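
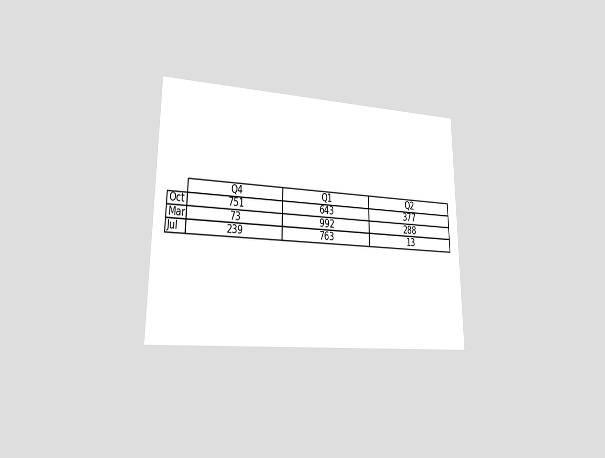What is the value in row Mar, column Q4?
The chart is viewed at a slight angle. The (Mar, Q4) cell reads 73.

73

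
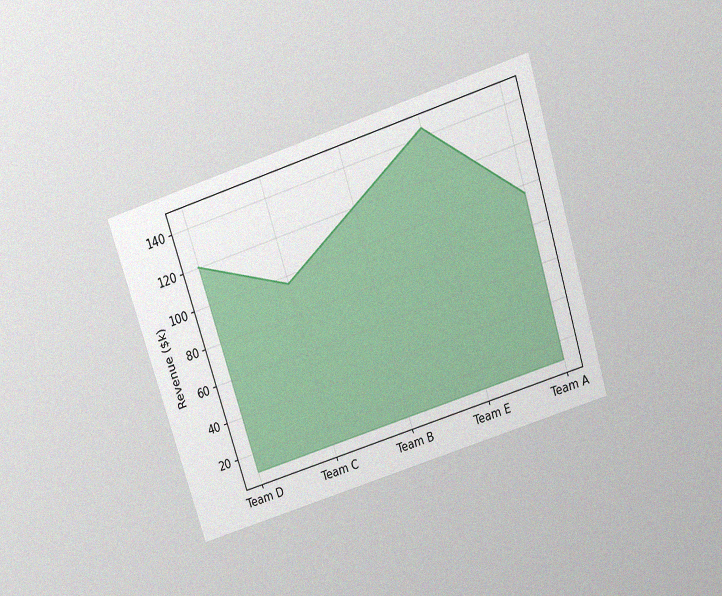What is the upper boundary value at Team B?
The chart is tilted about 18° counter-clockwise and viewed slightly from above, with some photo noise. At Team B the upper boundary is at $120k.

$120k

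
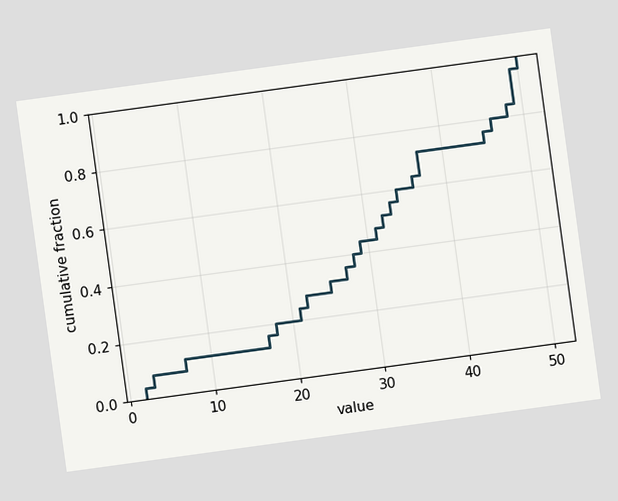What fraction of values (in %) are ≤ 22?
The chart is tilted about 8° counter-clockwise. At x=22 the ECDF step is at 28%.

28%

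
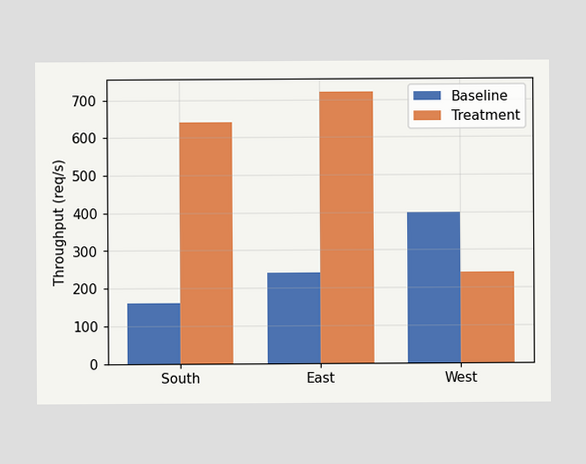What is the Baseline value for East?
The Baseline bar at East reaches 240req/s on the y-axis.

240req/s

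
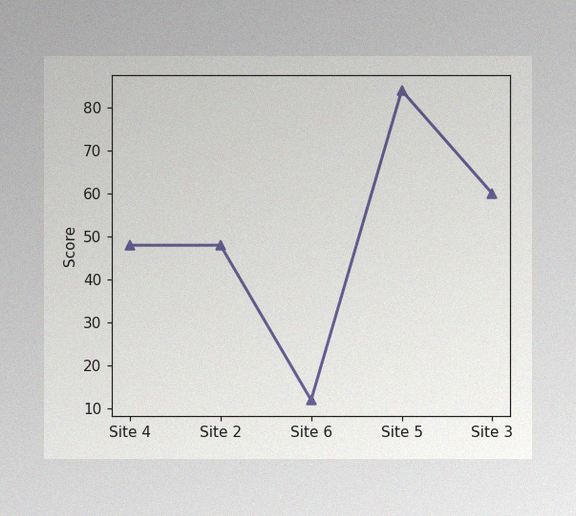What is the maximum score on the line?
84

The image has some photo noise and uneven lighting. The highest point is at Site 5, and reading across to the y-axis gives 84.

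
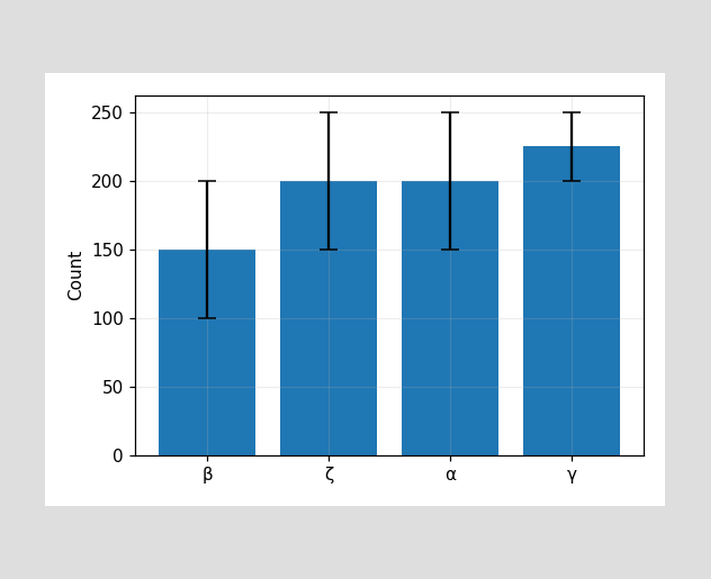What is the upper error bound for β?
200

The β bar's upper whisker reaches 200.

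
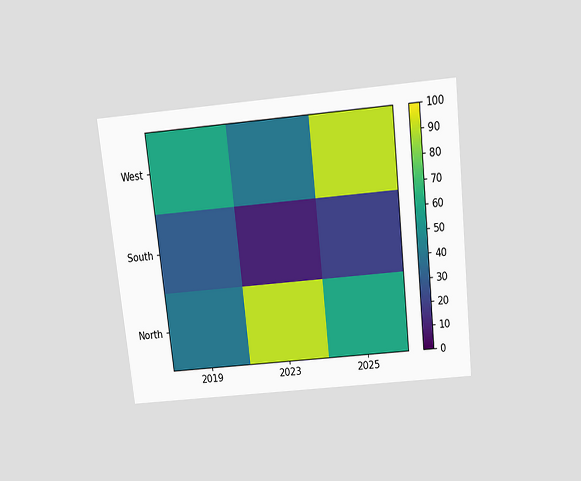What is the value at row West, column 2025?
The chart is tilted about 6° counter-clockwise and viewed slightly from above. Matching cell (West, 2025) against the colorbar gives 90.

90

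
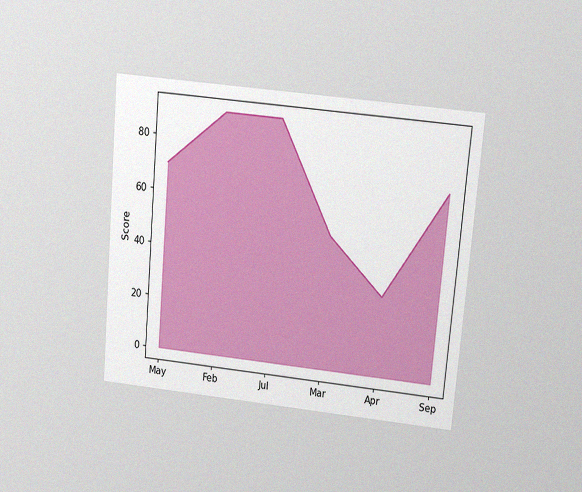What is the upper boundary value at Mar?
The chart is tilted about 5° clockwise and viewed slightly from above, with some photo noise. At Mar the upper boundary is at 50.

50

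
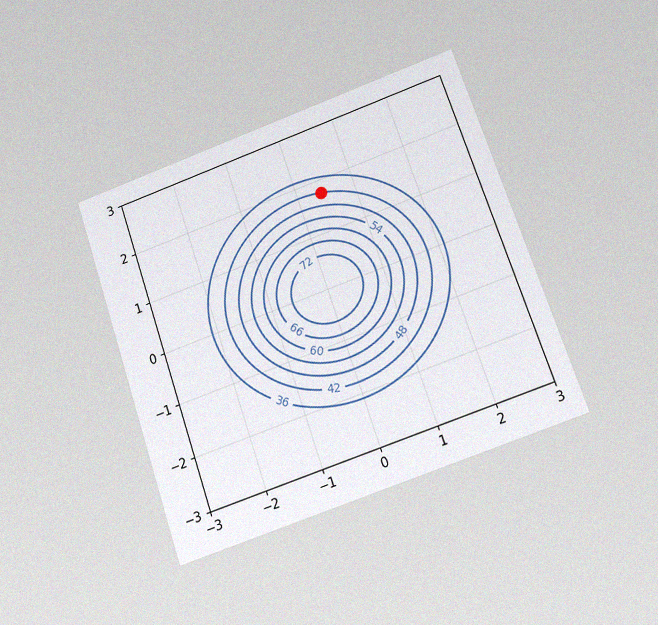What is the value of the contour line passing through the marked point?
The chart is tilted about 19° counter-clockwise and viewed at a slight angle, with some photo noise. The marked point sits on the contour labelled 42.

42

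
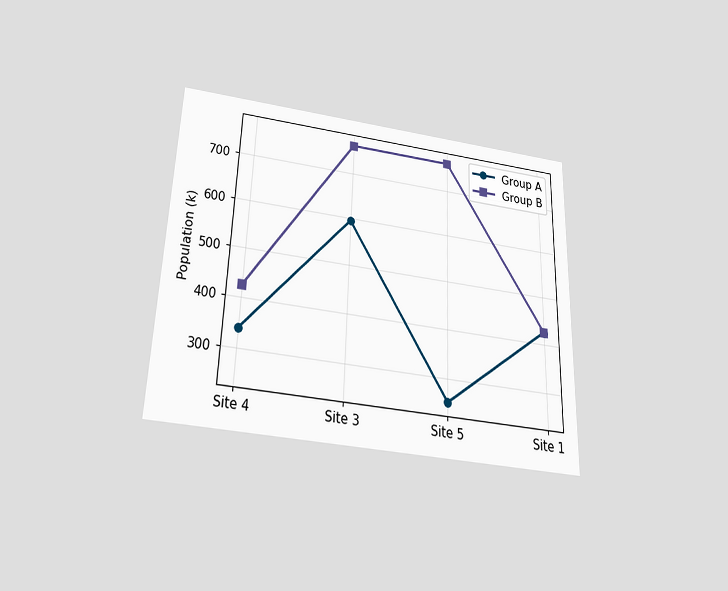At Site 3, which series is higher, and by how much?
The chart is viewed slightly from below. At Site 3, Group B sits above the other line by 170k.

Group B, by 170k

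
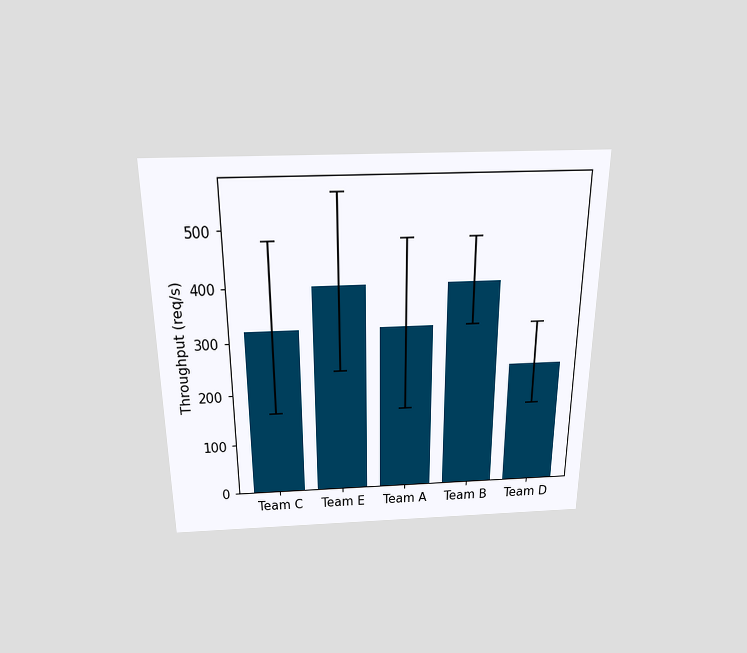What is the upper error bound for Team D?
The chart is viewed slightly from above. The Team D bar's upper whisker reaches 320req/s.

320req/s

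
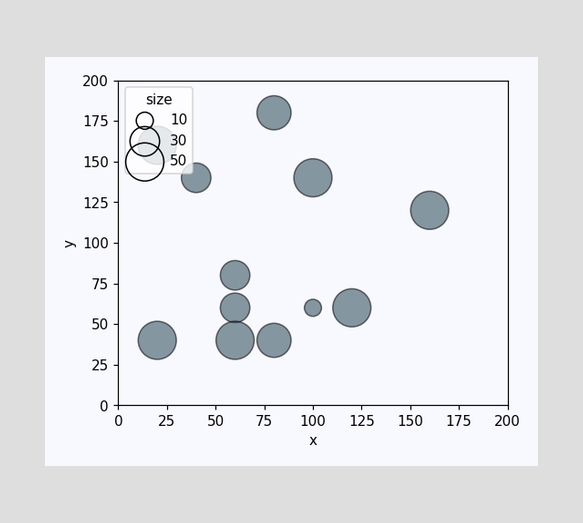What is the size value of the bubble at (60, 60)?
30

Matching the bubble at (60, 60) against the size legend gives 30.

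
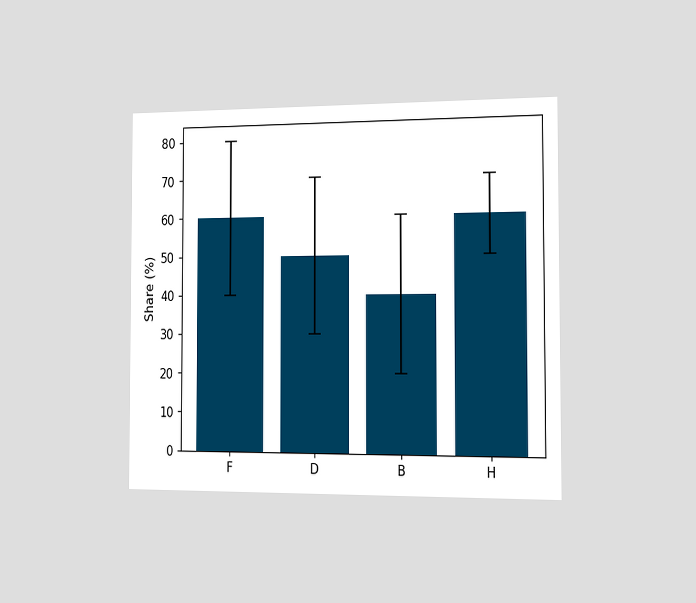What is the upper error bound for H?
70%

The chart is viewed slightly from the right. The H bar's upper whisker reaches 70%.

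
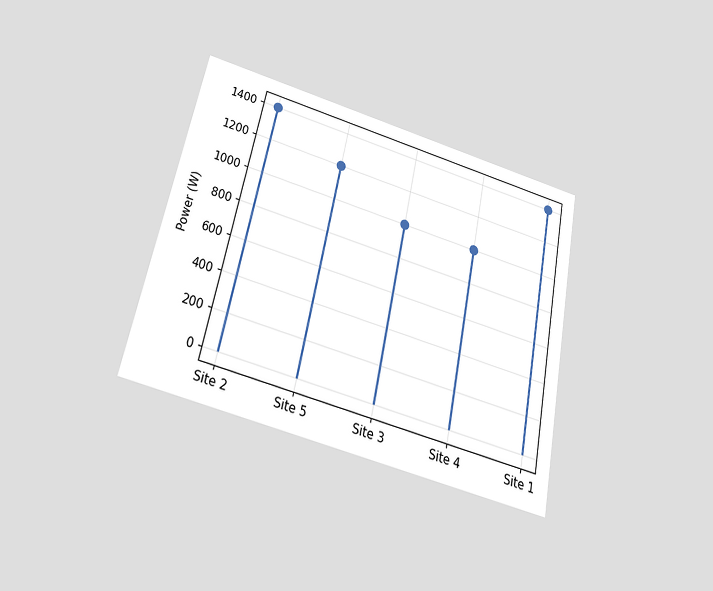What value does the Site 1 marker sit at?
The chart is tilted about 12° clockwise and viewed slightly from below. The Site 1 marker sits at 1400W.

1400W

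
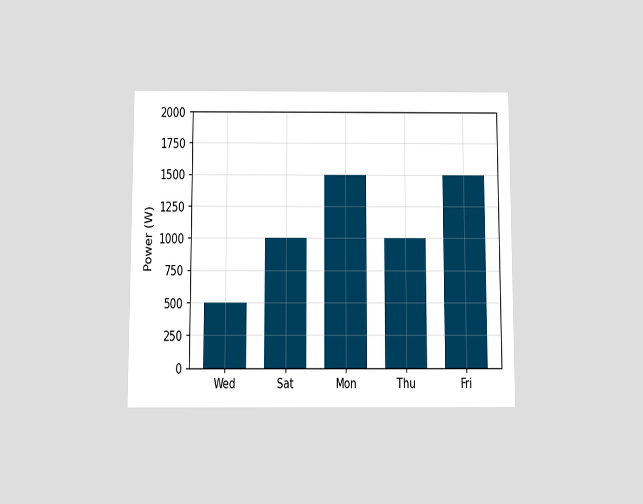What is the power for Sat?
1000W

The chart is viewed slightly from below. Reading along the chart's y-axis, the Sat bar reaches 1000W.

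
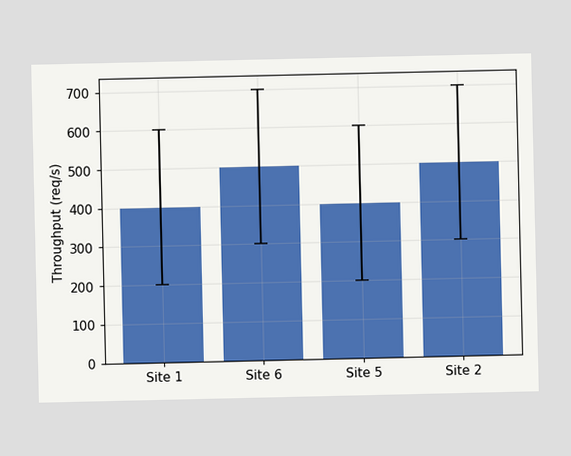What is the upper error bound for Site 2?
700req/s

The Site 2 bar's upper whisker reaches 700req/s.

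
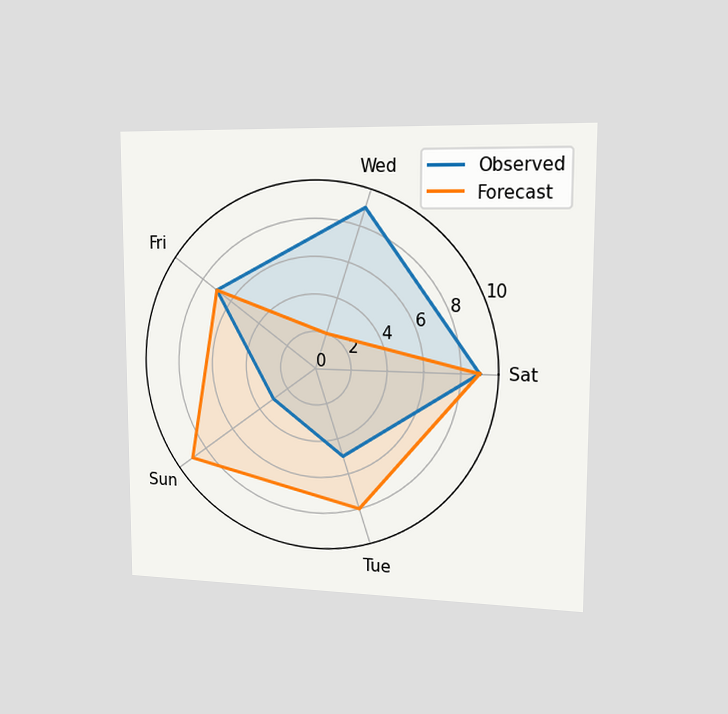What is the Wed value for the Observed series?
The chart is viewed slightly from the right. On the Wed axis, Observed reaches 9.

9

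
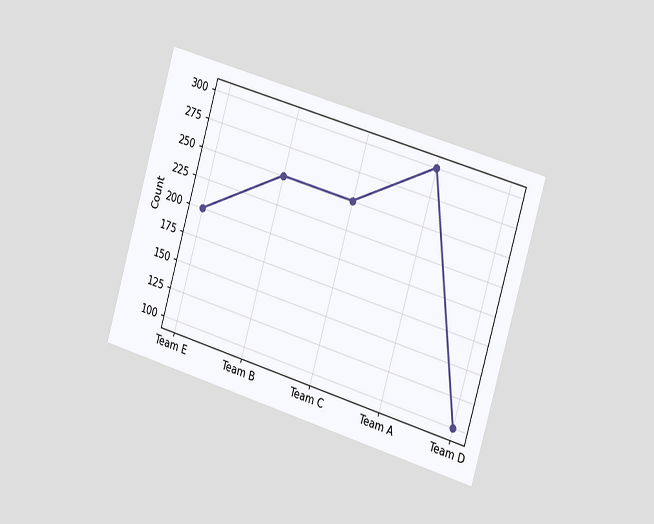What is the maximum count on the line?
300

The chart is tilted about 16° clockwise and viewed slightly from the right. The highest point is at Team A, and reading across to the y-axis gives 300.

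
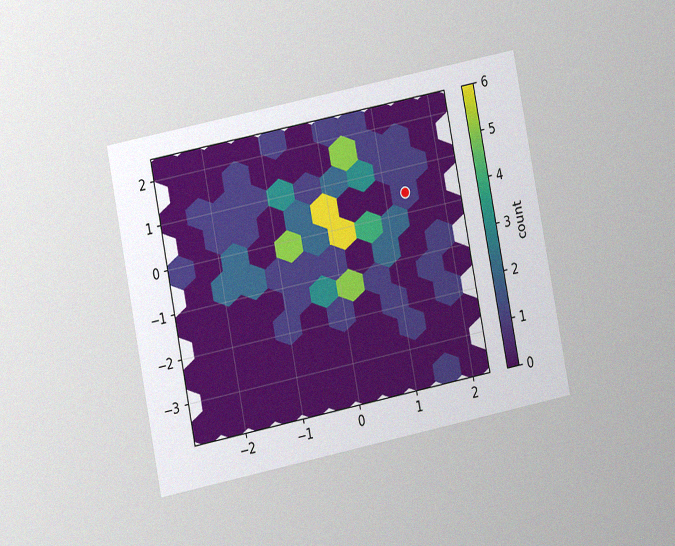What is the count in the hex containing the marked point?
The chart is tilted about 11° counter-clockwise and viewed at a slight angle, with some photo noise. The marked hex reads 1 on the colorbar.

1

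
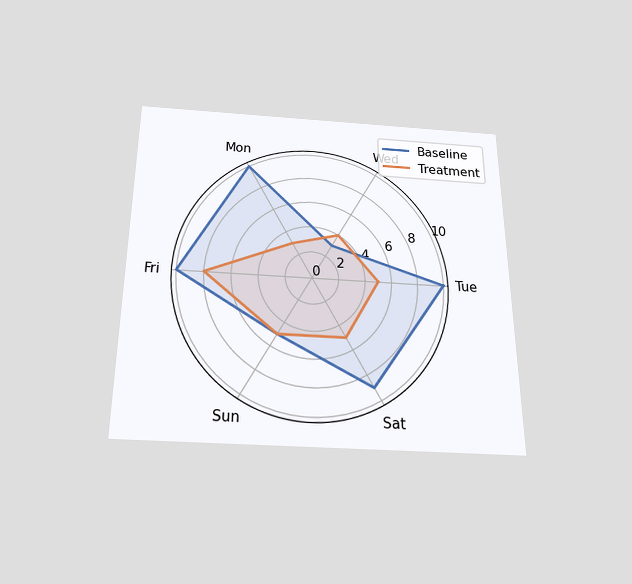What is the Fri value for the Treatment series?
The chart is viewed slightly from below. On the Fri axis, Treatment reaches 8.

8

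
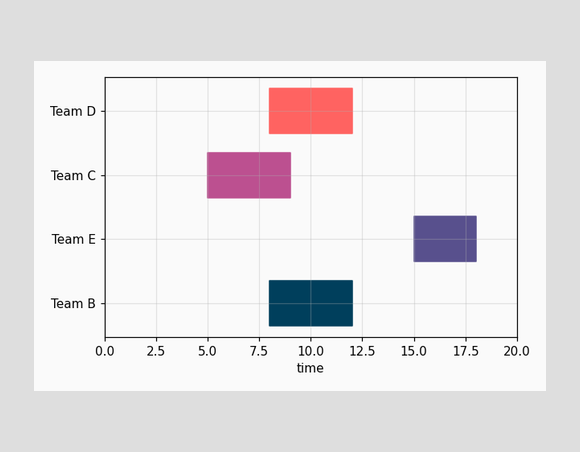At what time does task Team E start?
15

The Team E bar begins at t=15.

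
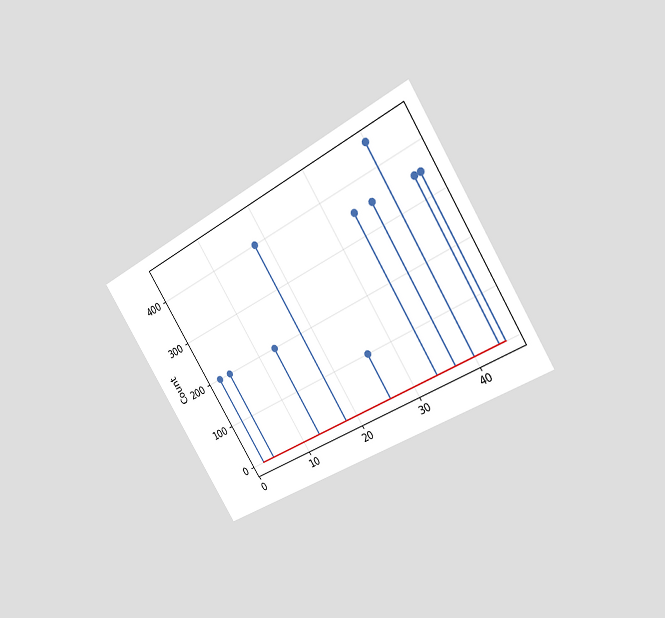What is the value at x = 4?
200

The chart is tilted about 31° counter-clockwise and viewed slightly from the right. The stem at x=4 reaches 200.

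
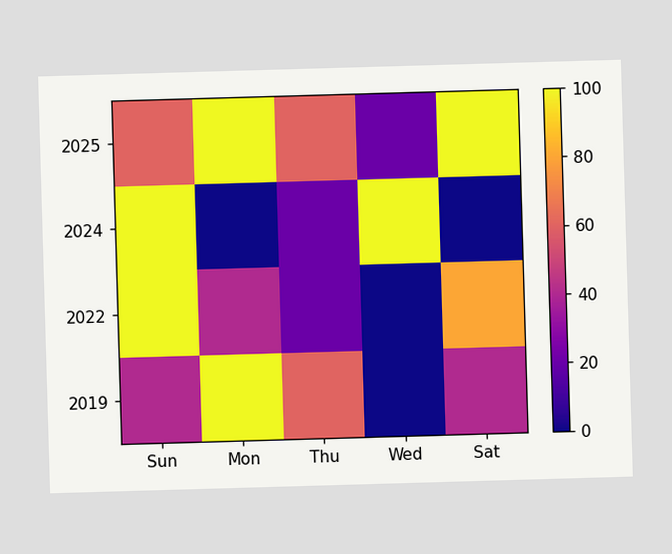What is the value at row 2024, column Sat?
Matching cell (2024, Sat) against the colorbar gives 0.

0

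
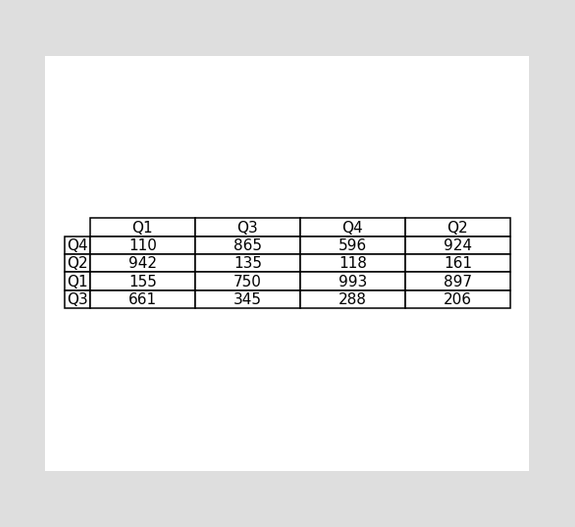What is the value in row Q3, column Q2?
206

The (Q3, Q2) cell reads 206.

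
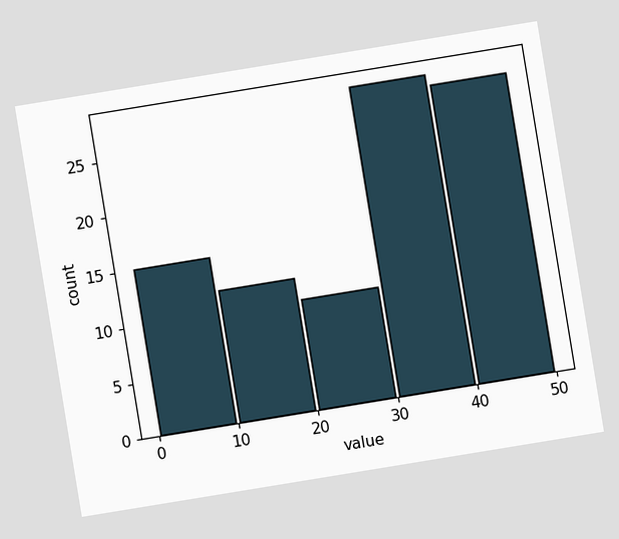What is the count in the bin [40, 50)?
The chart is tilted about 9° counter-clockwise. The [40, 50) bin has height 27.

27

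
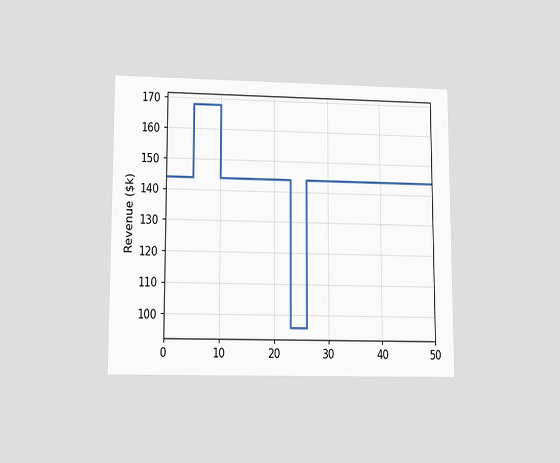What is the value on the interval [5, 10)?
The chart is viewed at a slight angle. On [5, 10) the step sits at $168k.

$168k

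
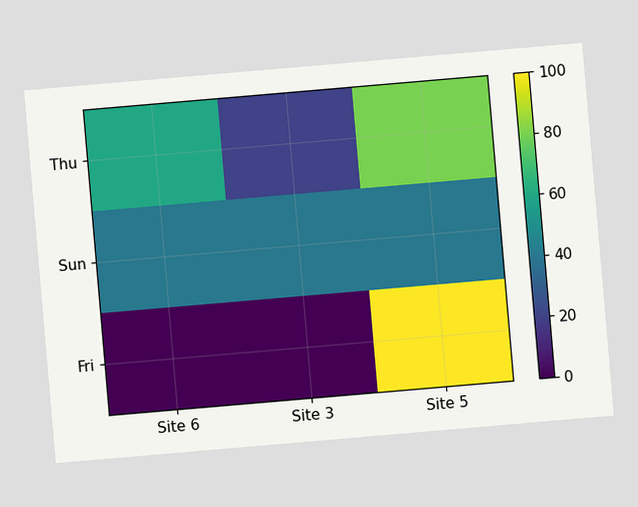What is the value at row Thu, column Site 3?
The chart is tilted about 5° counter-clockwise. Matching cell (Thu, Site 3) against the colorbar gives 20.

20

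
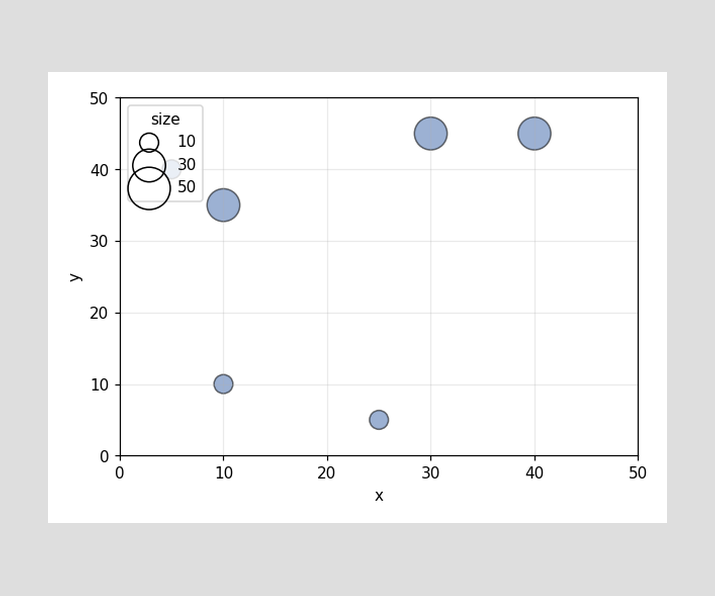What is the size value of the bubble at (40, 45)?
30

Matching the bubble at (40, 45) against the size legend gives 30.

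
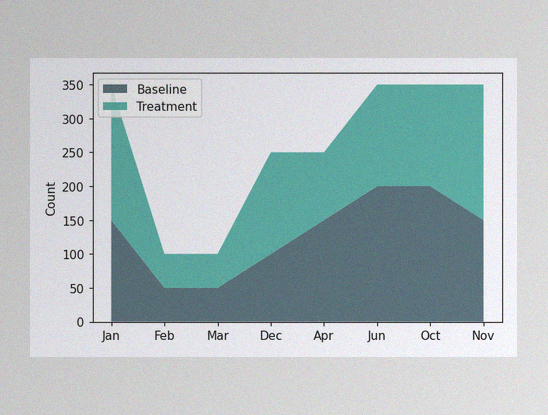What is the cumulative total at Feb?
The image has some photo noise and uneven lighting. The stacked total at Feb reaches 100.

100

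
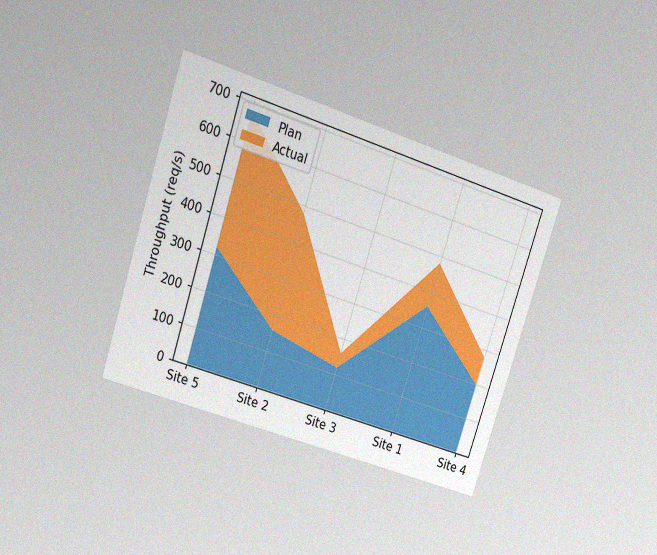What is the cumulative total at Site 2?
The chart is tilted about 18° clockwise and viewed at a slight angle, with some photo noise. The stacked total at Site 2 reaches 480req/s.

480req/s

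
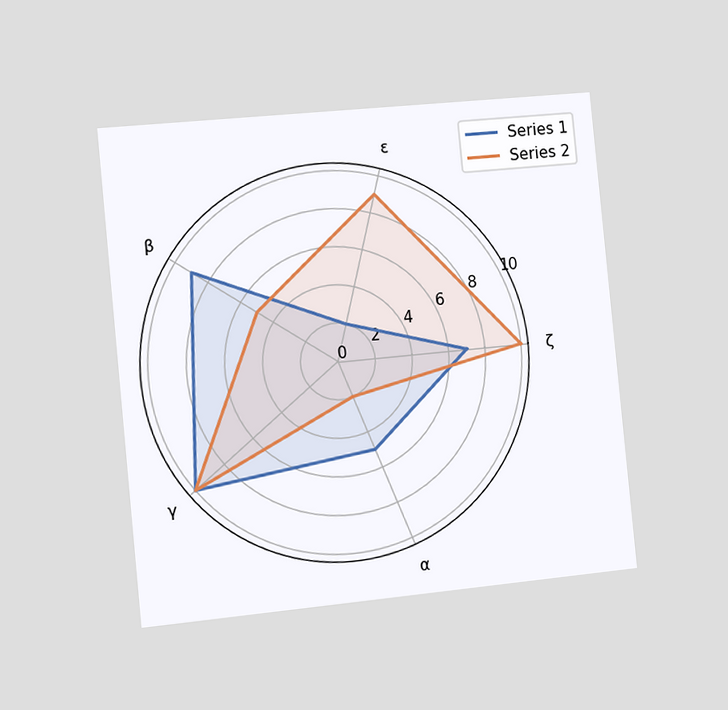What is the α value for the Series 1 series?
The chart is tilted about 6° counter-clockwise and viewed slightly from the left. On the α axis, Series 1 reaches 5.

5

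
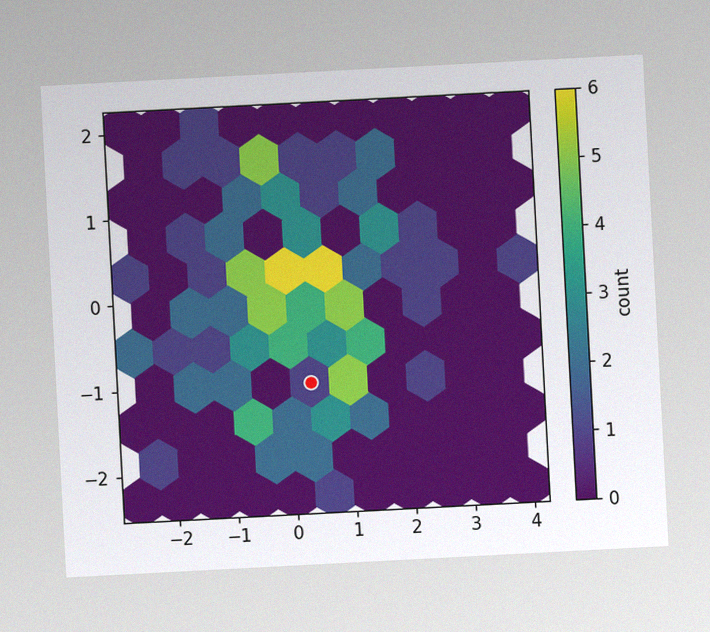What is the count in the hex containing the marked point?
The chart is tilted about 3° counter-clockwise, with some photo noise. The marked hex reads 1 on the colorbar.

1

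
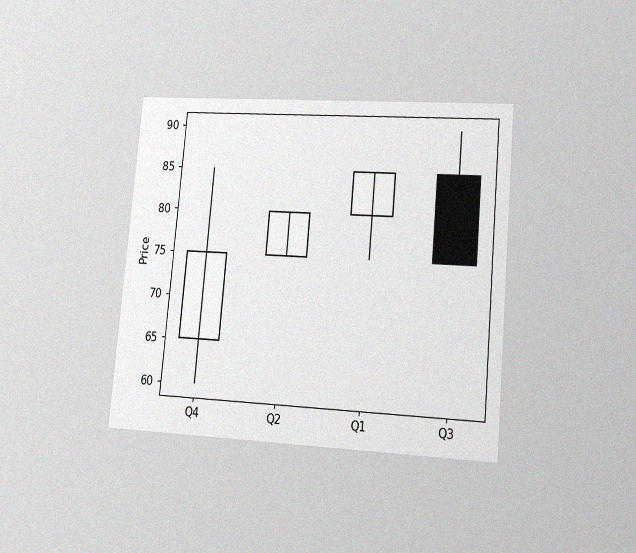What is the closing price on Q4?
75

The chart is tilted about 5° clockwise and viewed at a slight angle, with some photo noise. The Q4 candle closes at 75.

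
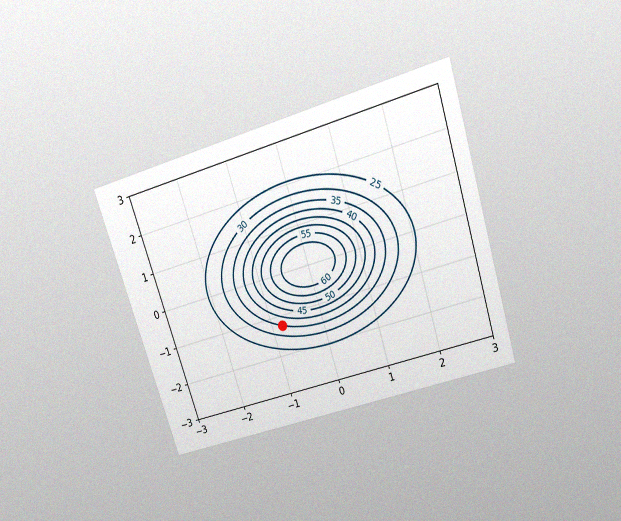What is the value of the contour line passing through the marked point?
35

The chart is tilted about 18° counter-clockwise and viewed slightly from above, with some photo noise. The marked point sits on the contour labelled 35.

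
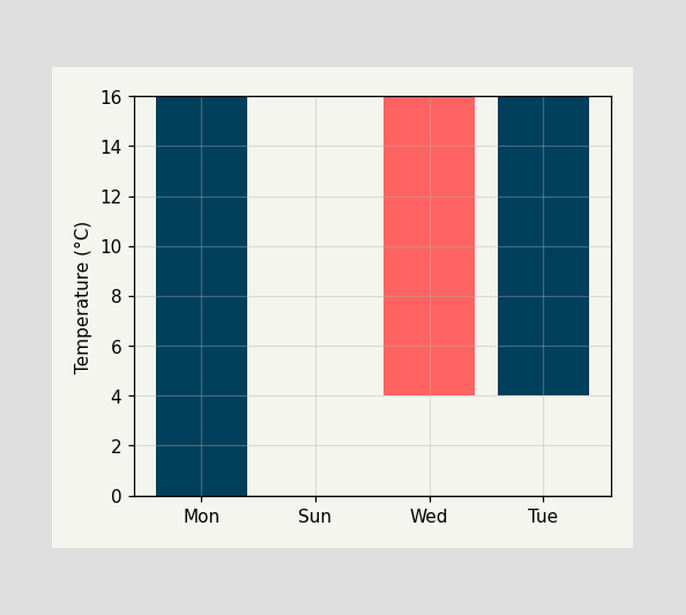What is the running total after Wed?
After Wed the running total reaches 4°C.

4°C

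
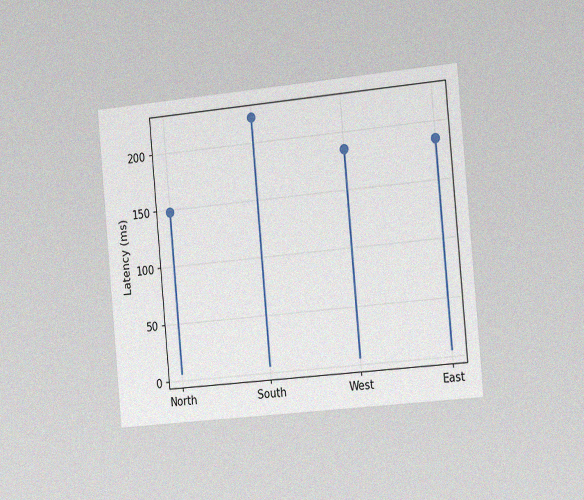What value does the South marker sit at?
222ms

The chart is tilted about 5° counter-clockwise and viewed slightly from the right, with some photo noise. The South marker sits at 222ms.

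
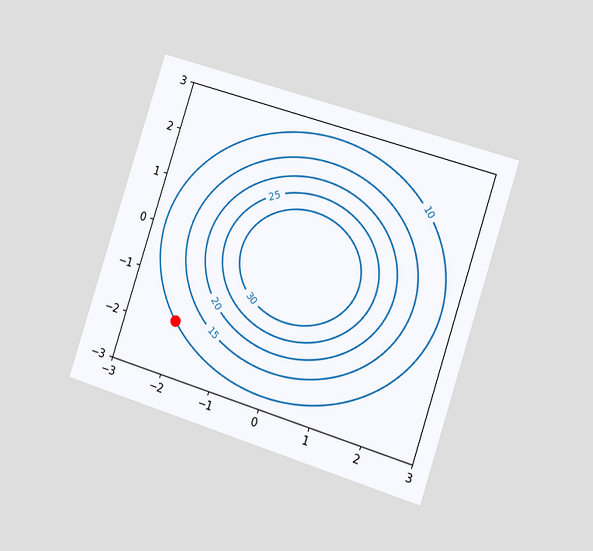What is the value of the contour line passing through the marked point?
10

The chart is tilted about 18° clockwise and viewed slightly from the right. The marked point sits on the contour labelled 10.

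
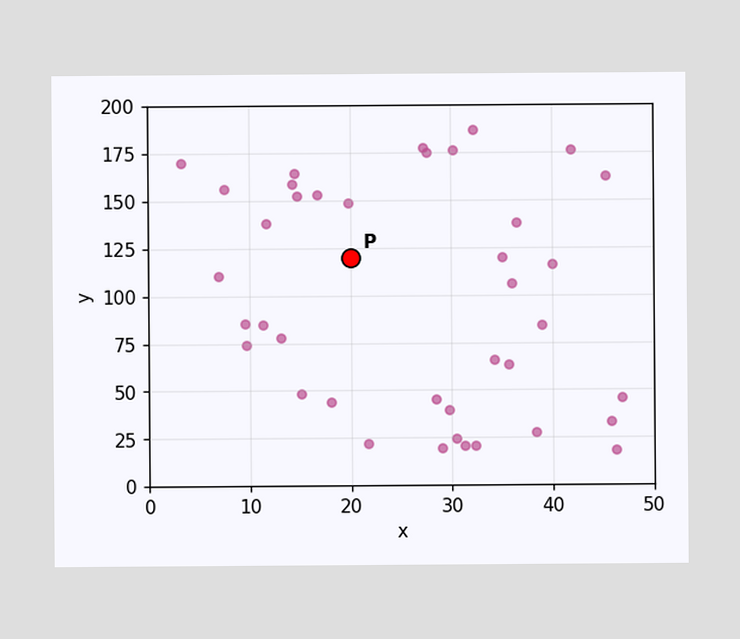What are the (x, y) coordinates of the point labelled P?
(20, 120)

Following the gridlines from P to each axis, P sits at (20, 120).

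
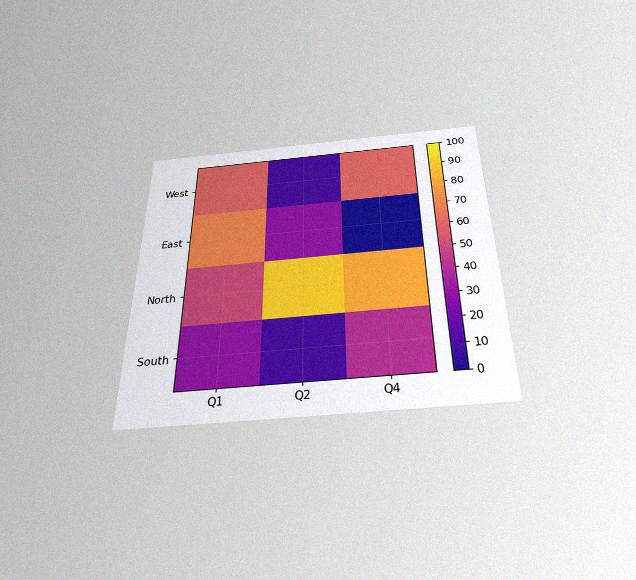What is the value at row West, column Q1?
60

The chart is viewed slightly from below, with some photo noise. Matching cell (West, Q1) against the colorbar gives 60.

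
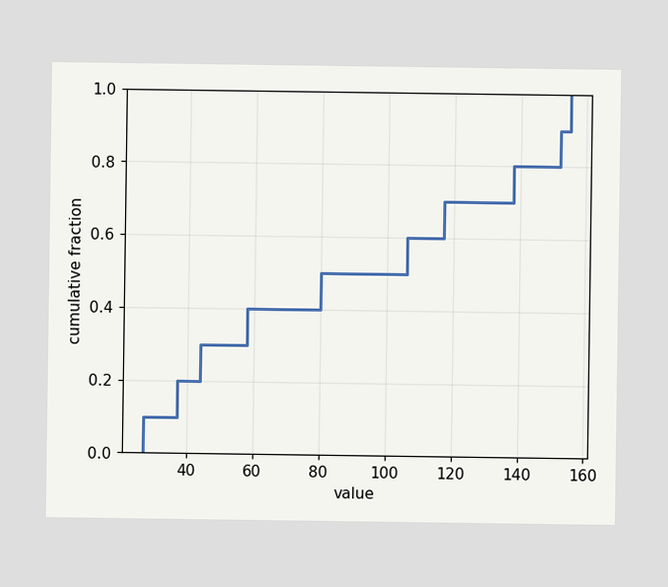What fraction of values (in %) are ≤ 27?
10%

At x=27 the ECDF step is at 10%.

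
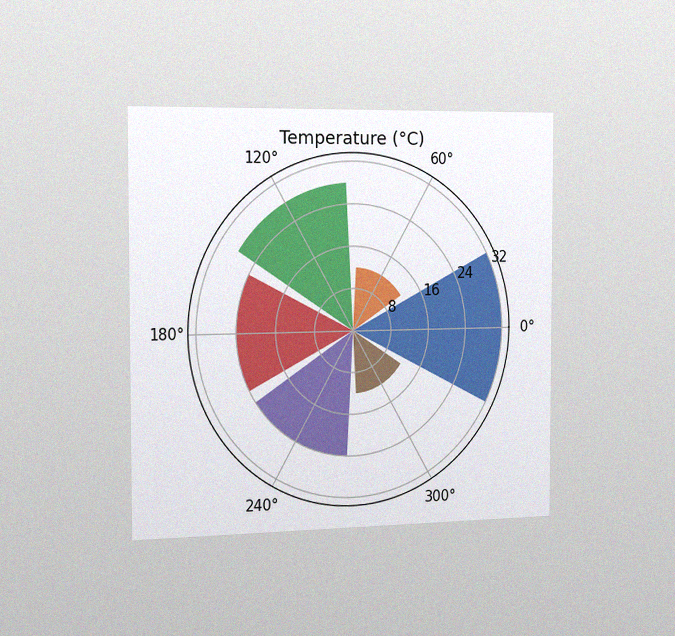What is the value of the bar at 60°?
12°C

The chart is viewed slightly from the left, with some photo noise. The bar at 60° reaches 12°C on the radial axis.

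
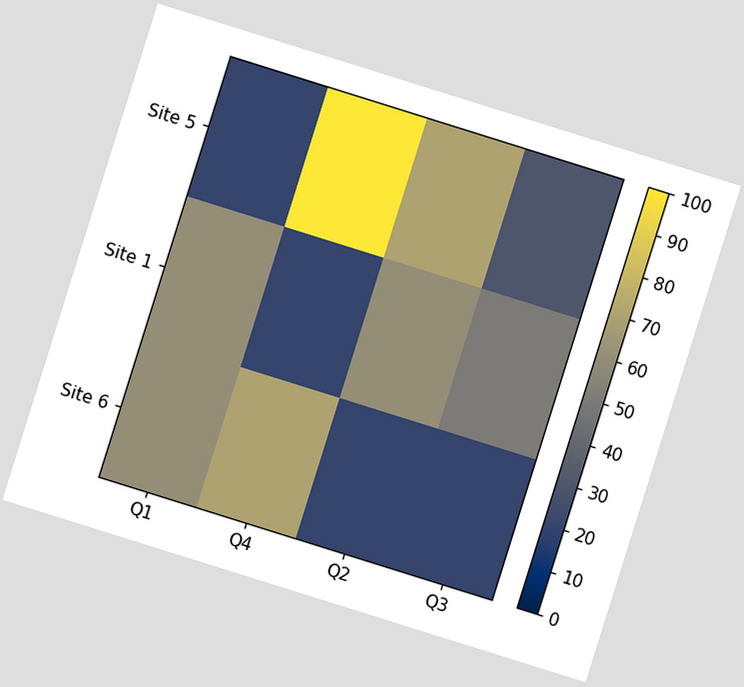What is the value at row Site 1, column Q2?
The chart is tilted about 17° clockwise. Matching cell (Site 1, Q2) against the colorbar gives 60.

60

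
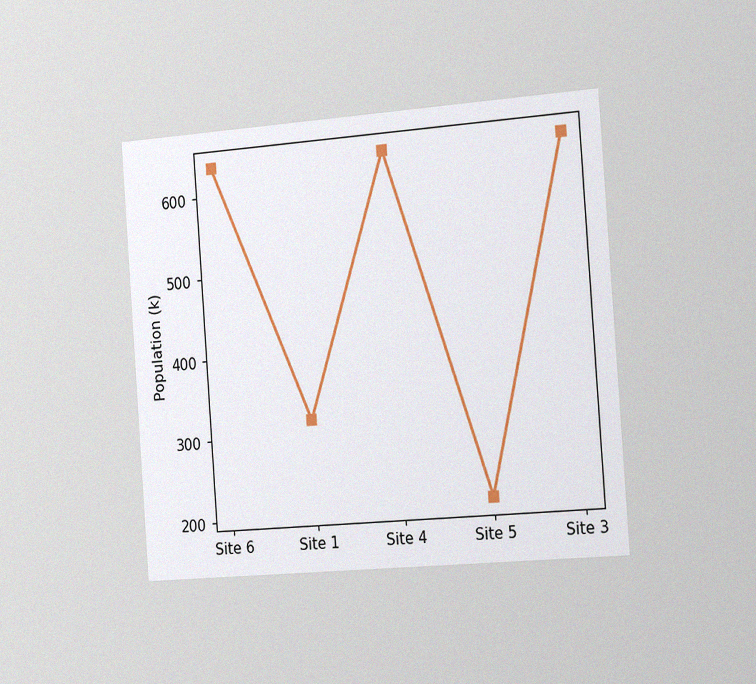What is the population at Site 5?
The chart is tilted about 4° counter-clockwise and viewed slightly from the right, with some photo noise. At Site 5, the line is at 212k.

212k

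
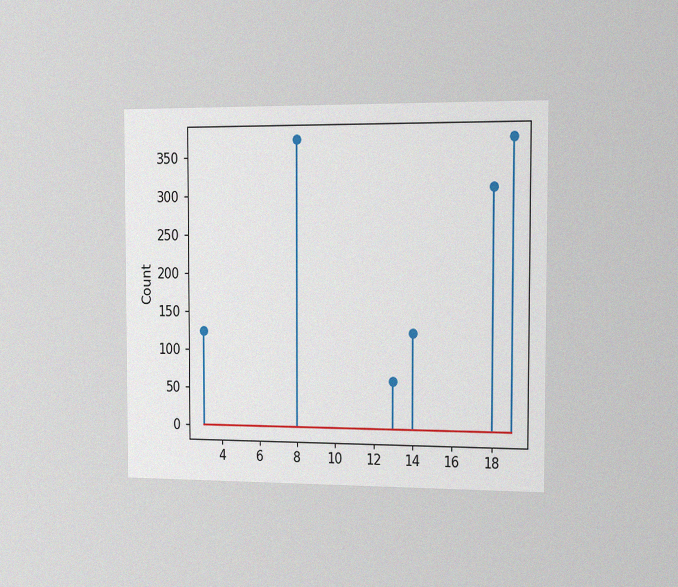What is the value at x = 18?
The chart is viewed slightly from the right, with some photo noise. The stem at x=18 reaches 310.

310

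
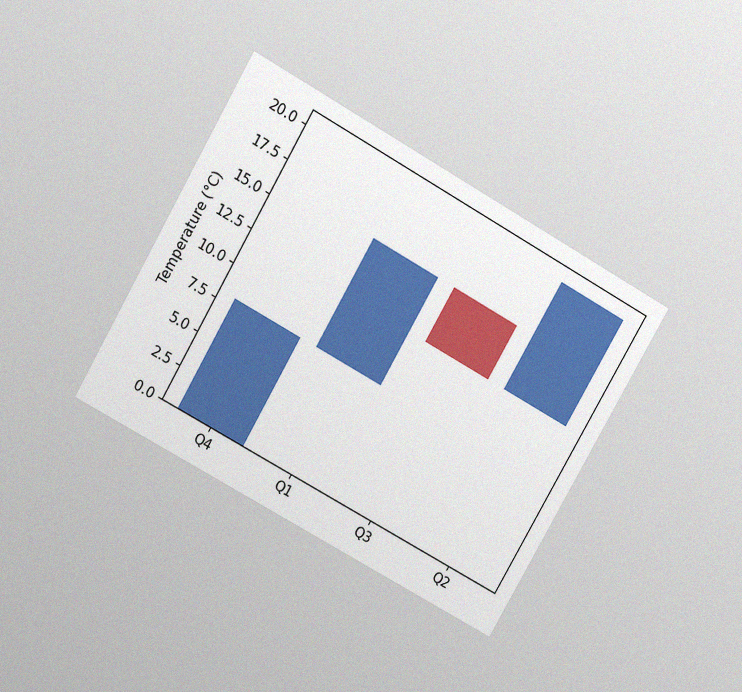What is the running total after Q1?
16°C

The chart is tilted about 30° clockwise and viewed slightly from above, with some photo noise. After Q1 the running total reaches 16°C.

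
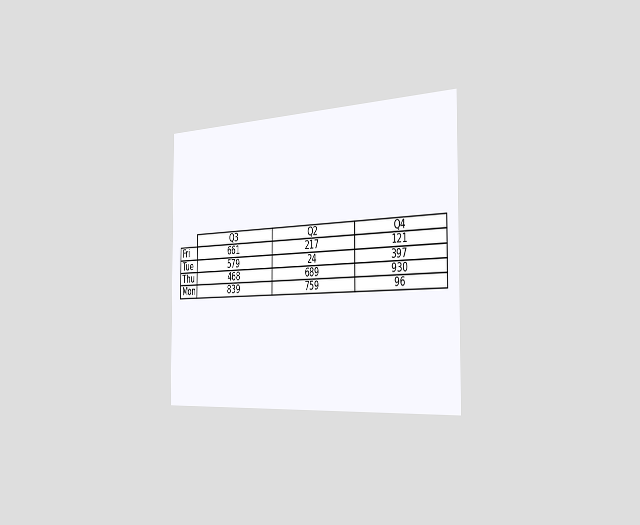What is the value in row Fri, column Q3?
The chart is viewed slightly from the right. The (Fri, Q3) cell reads 661.

661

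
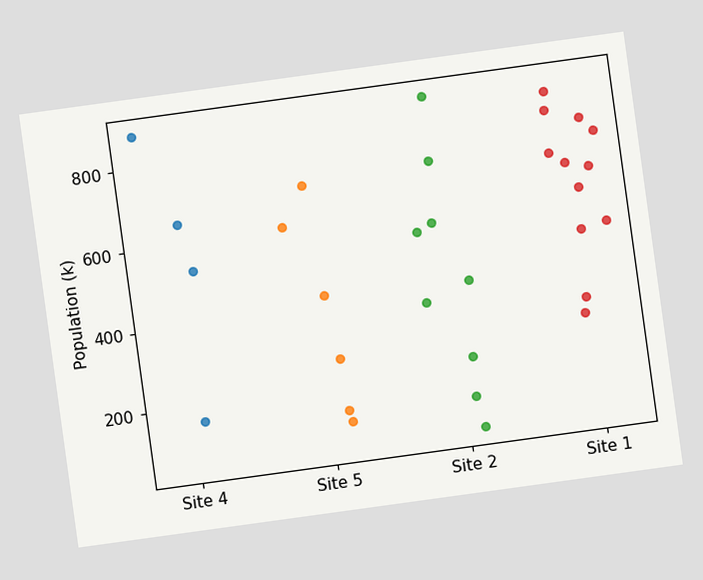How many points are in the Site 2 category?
The chart is tilted about 8° counter-clockwise. Counting the markers in the Site 2 column gives 9.

9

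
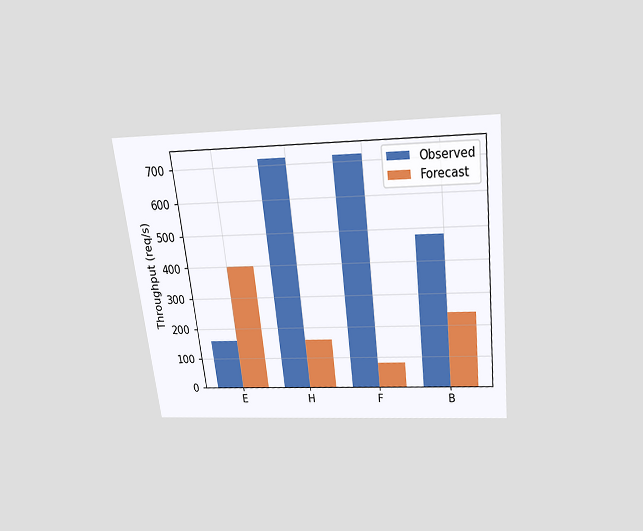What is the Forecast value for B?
240req/s

The chart is tilted about 7° counter-clockwise and viewed slightly from above. The Forecast bar at B reaches 240req/s on the y-axis.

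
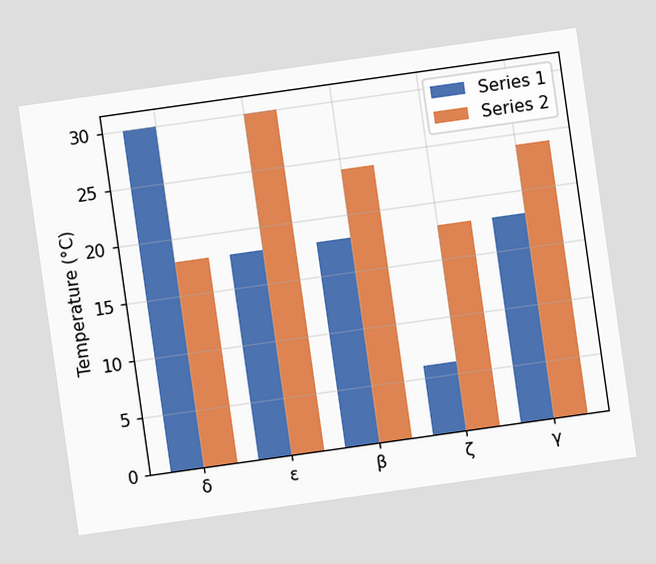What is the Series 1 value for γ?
The chart is tilted about 8° counter-clockwise. The Series 1 bar at γ reaches 18°C on the y-axis.

18°C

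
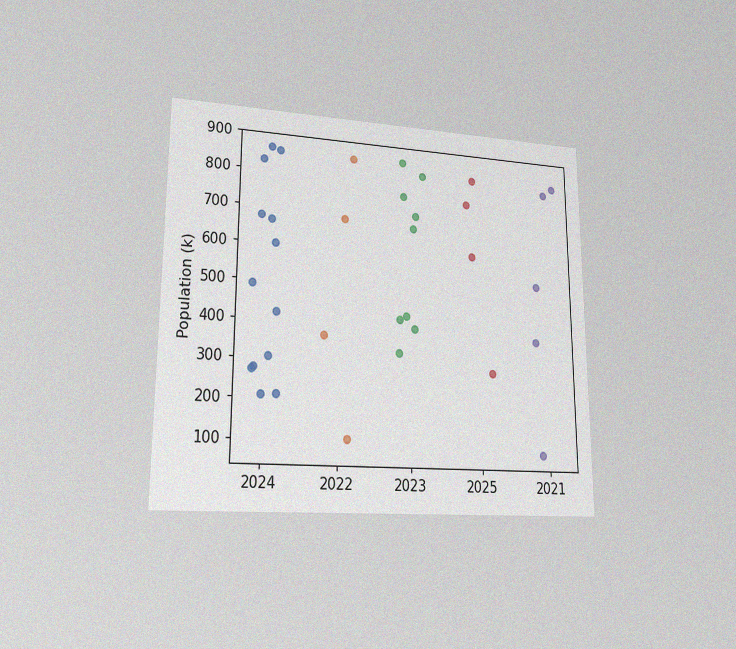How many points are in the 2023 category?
9

The chart is viewed at a slight angle, with some photo noise. Counting the markers in the 2023 column gives 9.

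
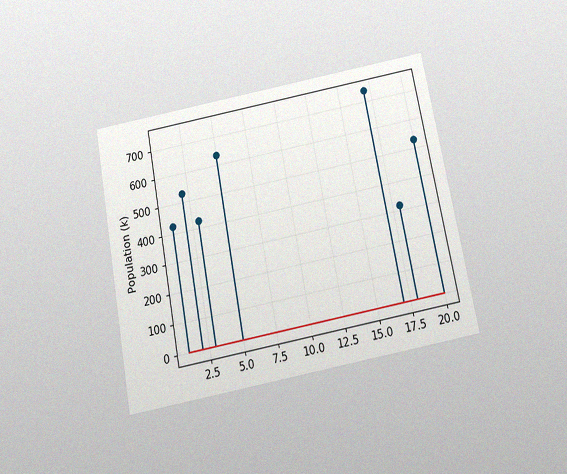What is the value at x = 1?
The chart is tilted about 11° counter-clockwise and viewed slightly from below, with some photo noise. The stem at x=1 reaches 424k.

424k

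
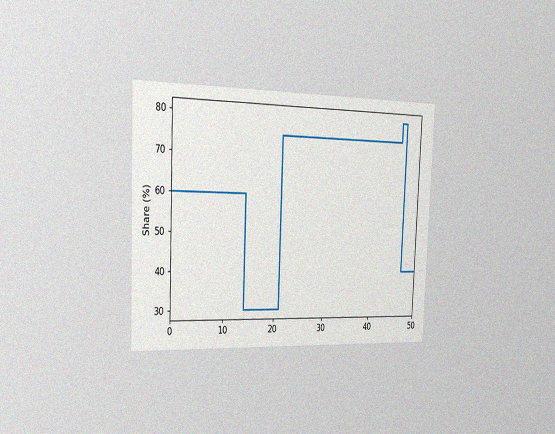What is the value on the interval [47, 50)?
The chart is tilted about 2° clockwise and viewed slightly from the left, with some photo noise. On [47, 50) the step sits at 40%.

40%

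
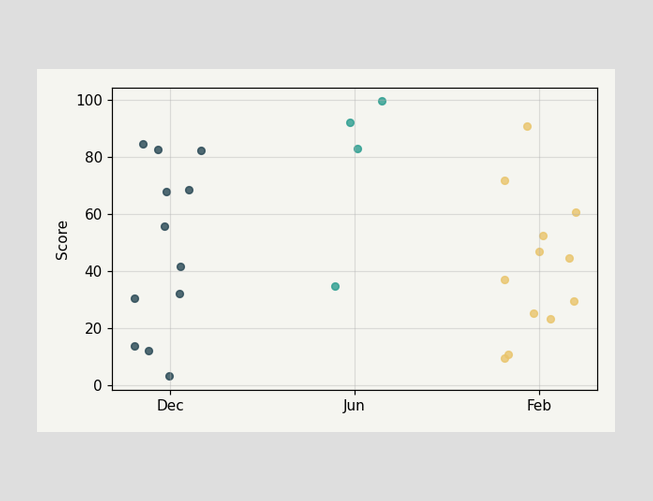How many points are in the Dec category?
Counting the markers in the Dec column gives 12.

12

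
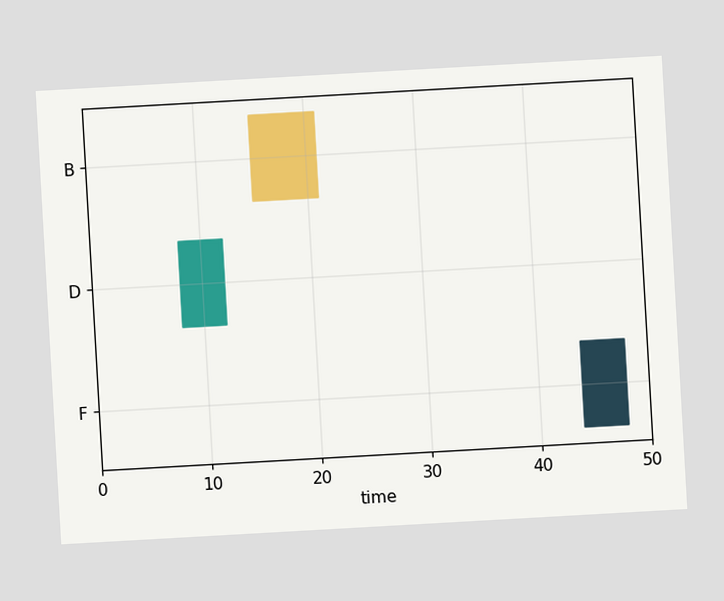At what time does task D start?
8

The chart is tilted about 3° counter-clockwise. The D bar begins at t=8.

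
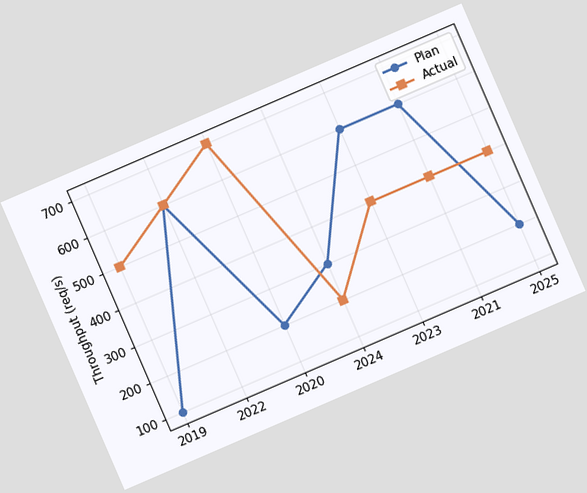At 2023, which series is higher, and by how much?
The chart is tilted about 23° counter-clockwise. At 2023, Plan sits above the other line by 200req/s.

Plan, by 200req/s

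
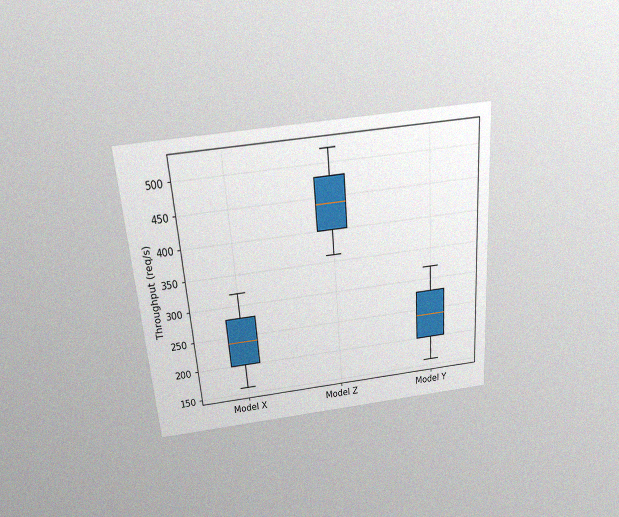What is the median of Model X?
The chart is tilted about 4° counter-clockwise and viewed slightly from above, with some photo noise. The median line in the Model X box sits at 240req/s.

240req/s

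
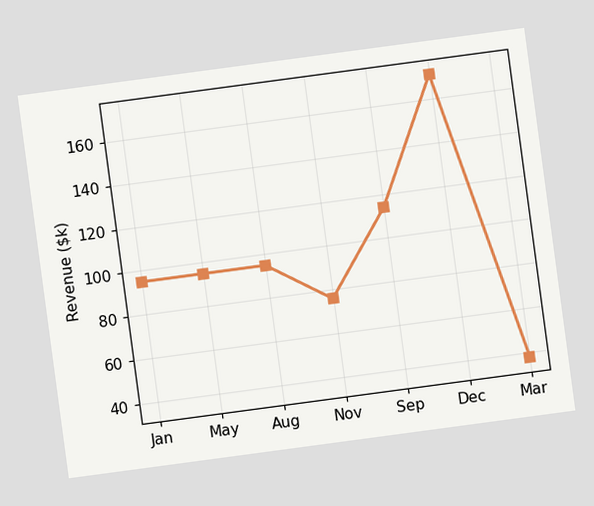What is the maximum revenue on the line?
The chart is tilted about 8° counter-clockwise. The highest point is at Dec, and reading across to the y-axis gives $171k.

$171k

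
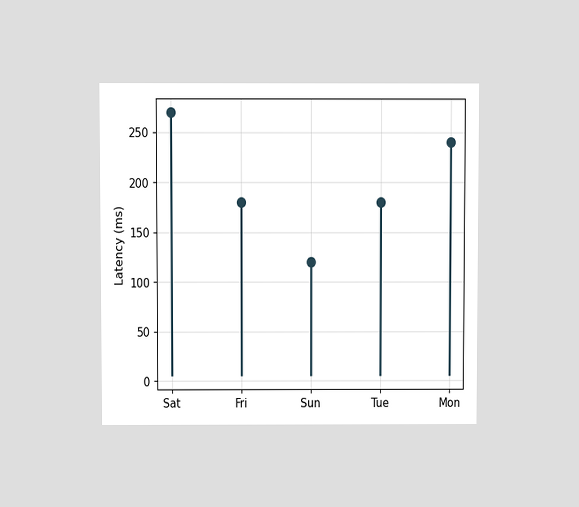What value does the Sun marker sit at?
The chart is viewed slightly from above. The Sun marker sits at 120ms.

120ms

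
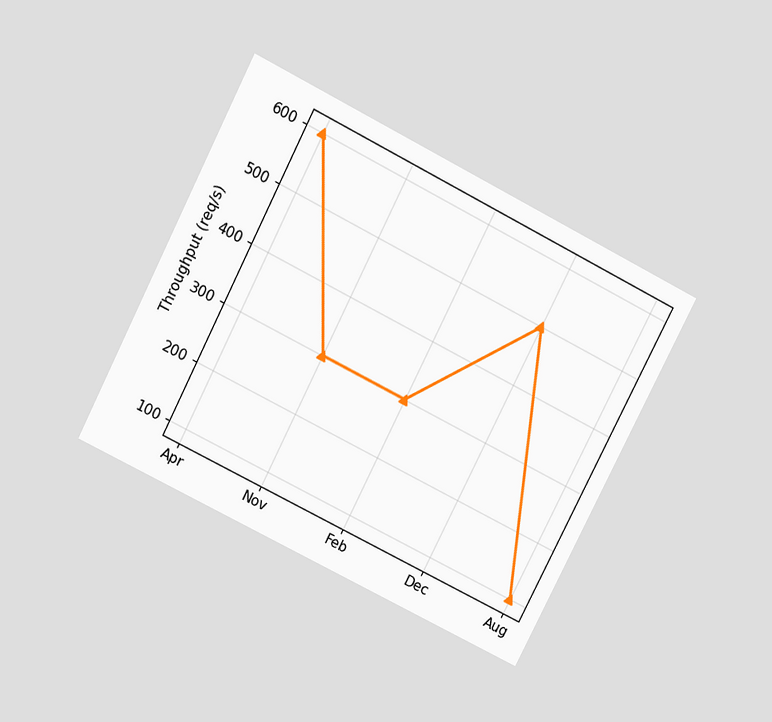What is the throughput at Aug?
The chart is tilted about 27° clockwise and viewed at a slight angle. At Aug, the line is at 100req/s.

100req/s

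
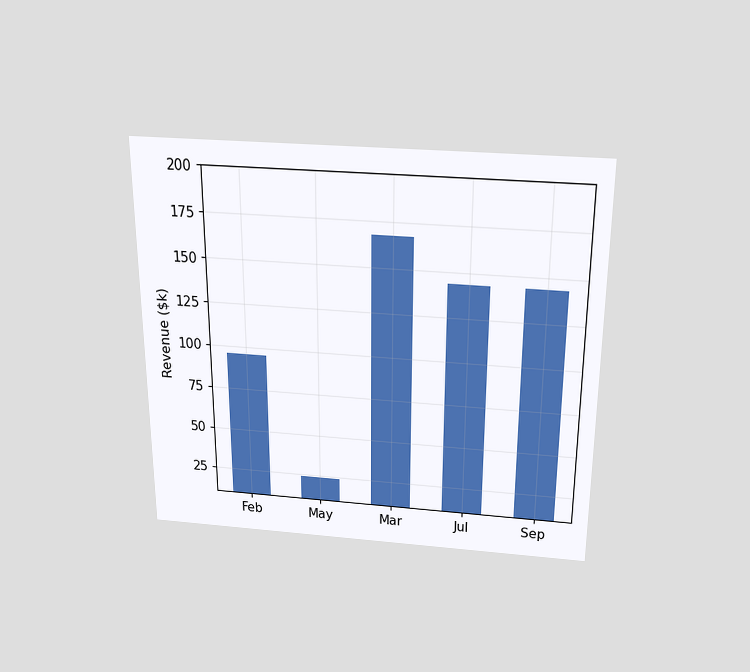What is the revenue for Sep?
$144k

The chart is viewed slightly from above. Reading along the chart's y-axis, the Sep bar reaches $144k.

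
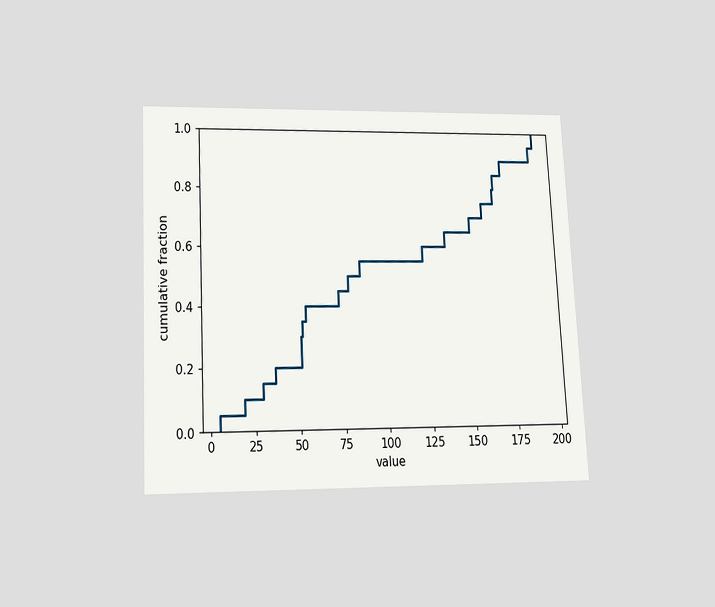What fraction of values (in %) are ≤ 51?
The chart is tilted about 3° counter-clockwise and viewed slightly from below. At x=51 the ECDF step is at 30%.

30%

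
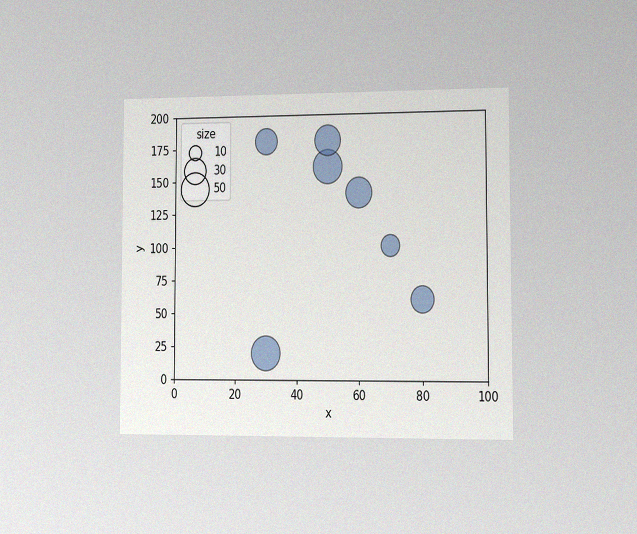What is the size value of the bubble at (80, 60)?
30

The chart is viewed slightly from the right, with some photo noise. Matching the bubble at (80, 60) against the size legend gives 30.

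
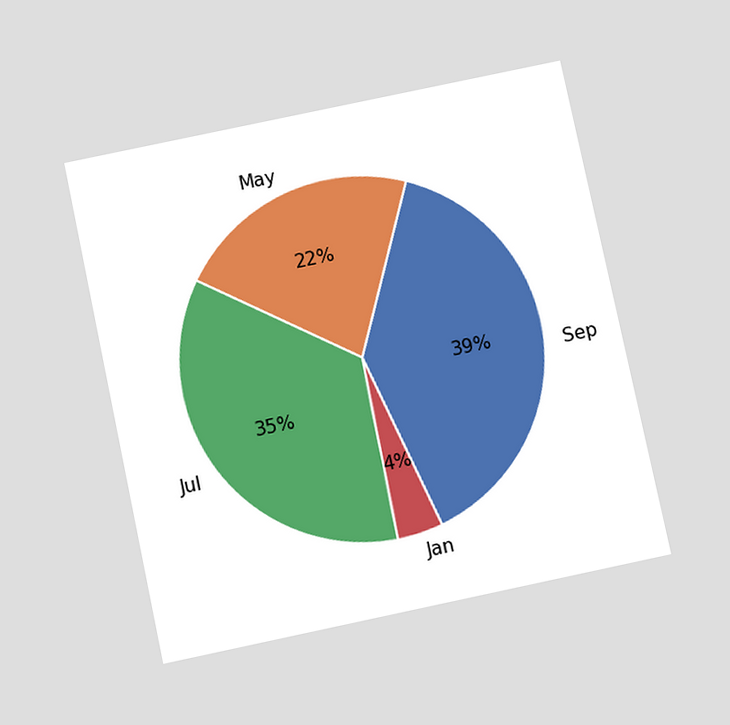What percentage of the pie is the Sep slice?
39%

The chart is tilted about 12° counter-clockwise and viewed slightly from below. The Sep slice takes up 39% of the pie.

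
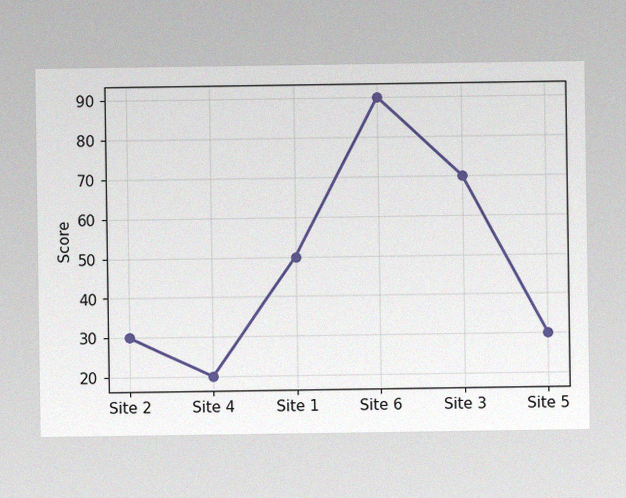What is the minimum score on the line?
The image has some photo noise and uneven lighting. The lowest point is at Site 4, and reading across to the y-axis gives 20.

20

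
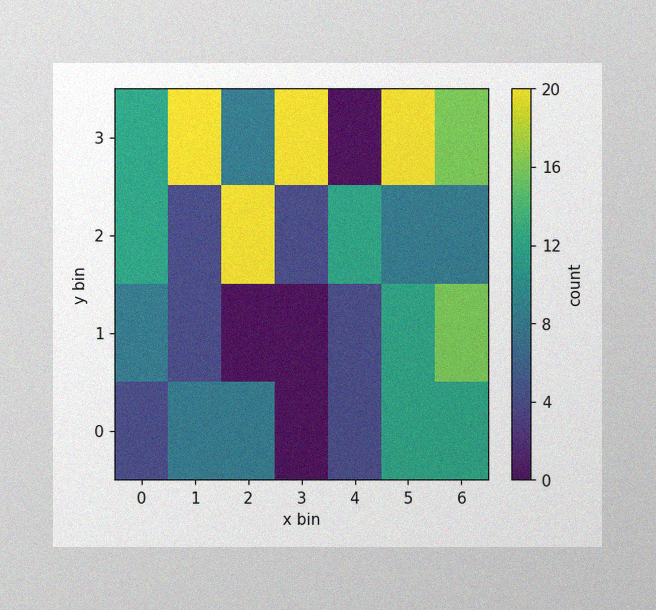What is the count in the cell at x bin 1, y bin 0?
8

The image has some photo noise and uneven lighting. Matching the cell (1, 0) against the colorbar gives 8.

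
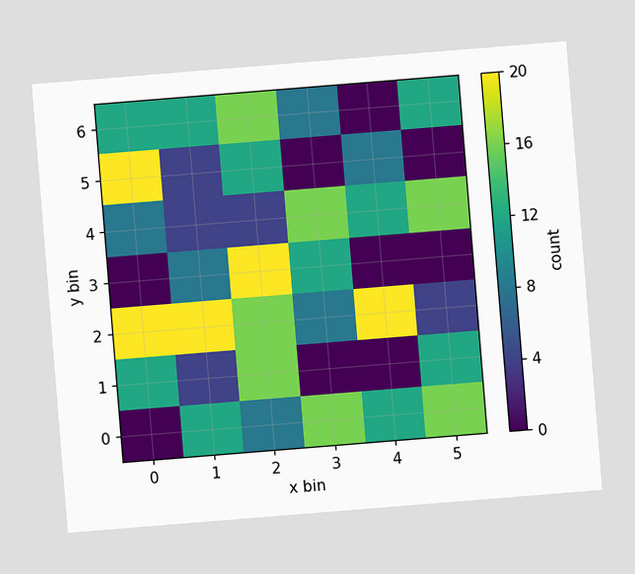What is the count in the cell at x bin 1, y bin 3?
The chart is tilted about 5° counter-clockwise. Matching the cell (1, 3) against the colorbar gives 8.

8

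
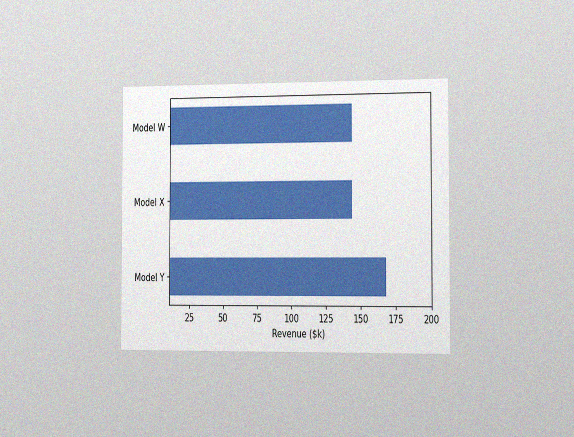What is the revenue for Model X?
The chart is viewed slightly from the right, with some photo noise. Reading along the chart's x-axis, the Model X bar reaches $144k.

$144k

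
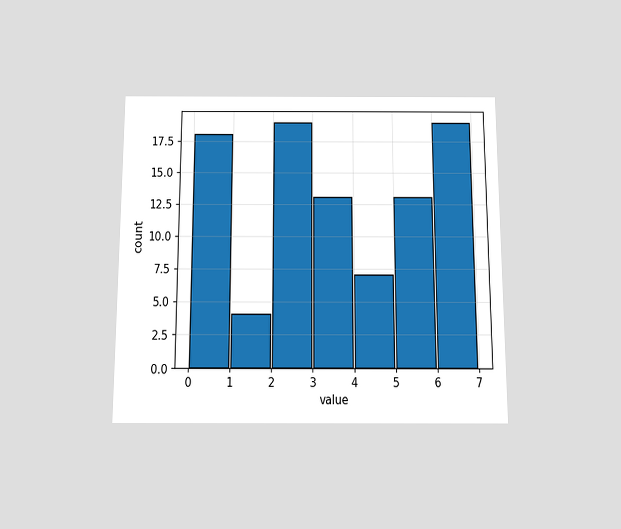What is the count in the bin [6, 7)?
The chart is viewed slightly from below. The [6, 7) bin has height 19.

19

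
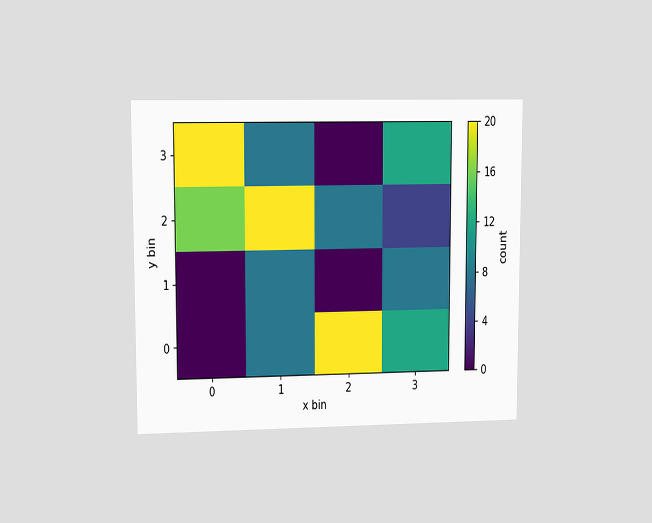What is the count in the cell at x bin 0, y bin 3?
20

The chart is viewed at a slight angle. Matching the cell (0, 3) against the colorbar gives 20.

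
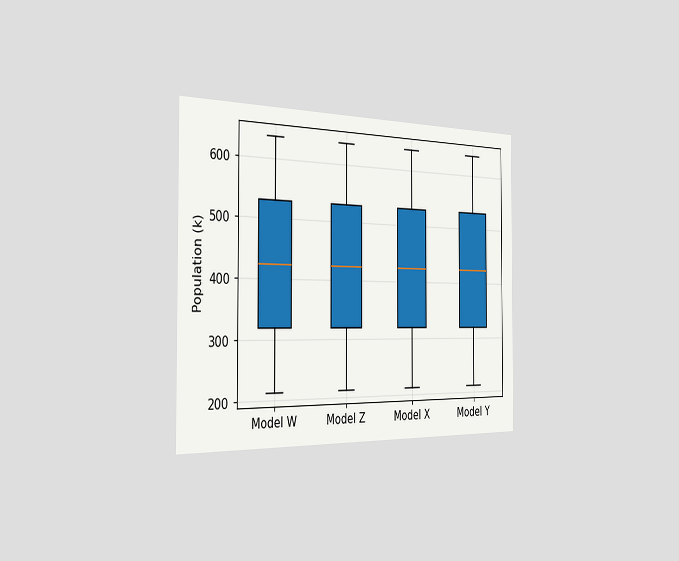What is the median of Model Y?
424k

The chart is viewed slightly from the left. The median line in the Model Y box sits at 424k.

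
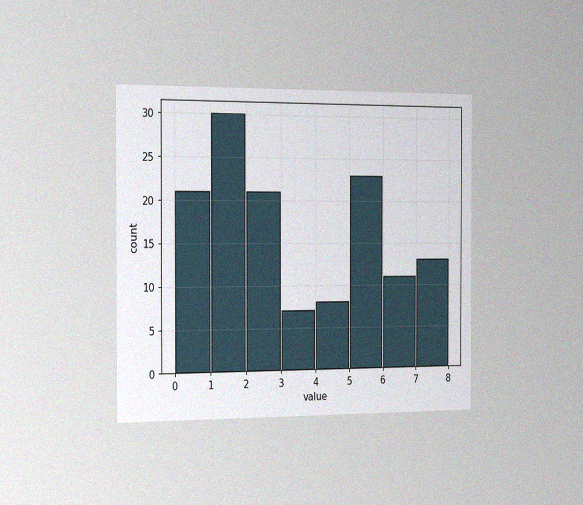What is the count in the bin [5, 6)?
23

The chart is viewed slightly from the left, with some photo noise. The [5, 6) bin has height 23.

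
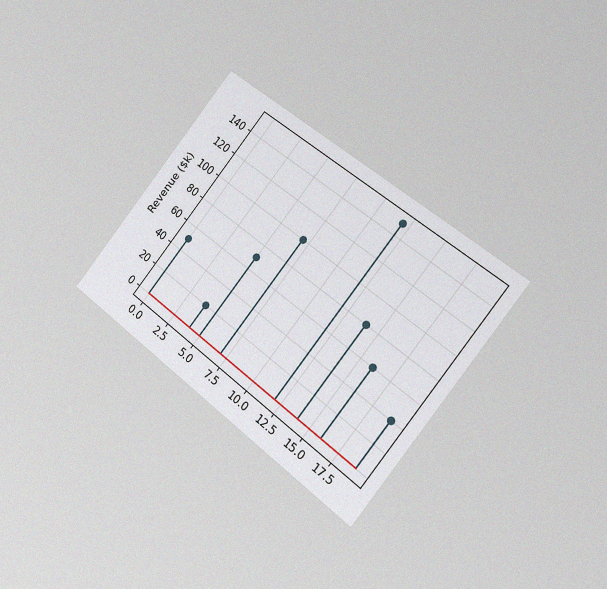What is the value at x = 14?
$80k

The chart is tilted about 38° clockwise and viewed slightly from the right, with some photo noise. The stem at x=14 reaches $80k.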